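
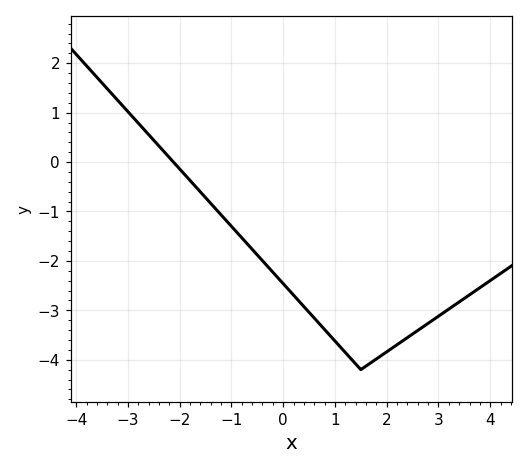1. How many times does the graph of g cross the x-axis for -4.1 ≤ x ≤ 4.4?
1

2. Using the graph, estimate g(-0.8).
-1.5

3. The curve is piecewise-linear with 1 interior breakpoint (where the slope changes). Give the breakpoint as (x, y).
(1.5, -4.2)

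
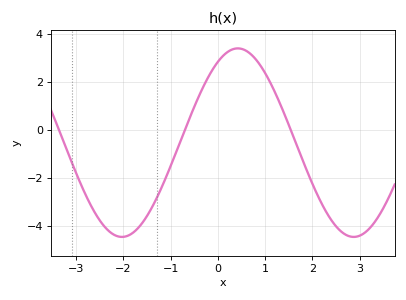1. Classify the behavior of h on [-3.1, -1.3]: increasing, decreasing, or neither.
neither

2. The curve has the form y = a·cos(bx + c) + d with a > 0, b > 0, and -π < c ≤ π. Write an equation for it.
y = 3.92cos(1.3x - 0.54) - 0.53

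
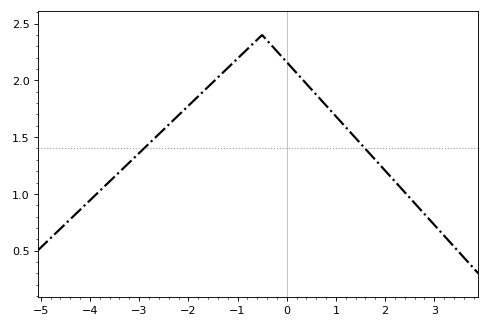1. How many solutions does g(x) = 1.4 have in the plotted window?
2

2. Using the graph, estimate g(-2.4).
1.61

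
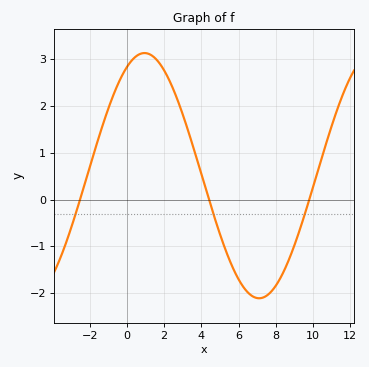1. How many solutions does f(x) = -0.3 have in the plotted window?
3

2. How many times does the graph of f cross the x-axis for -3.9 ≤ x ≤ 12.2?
3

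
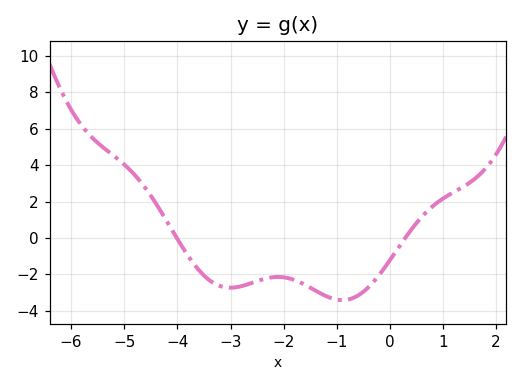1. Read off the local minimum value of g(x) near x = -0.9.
-3.4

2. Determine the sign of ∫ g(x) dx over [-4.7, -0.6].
negative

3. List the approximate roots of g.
-4, 0.2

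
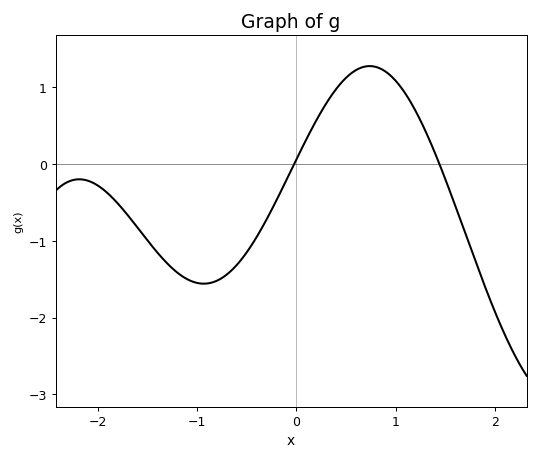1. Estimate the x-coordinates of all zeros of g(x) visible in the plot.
-0.022, 1.44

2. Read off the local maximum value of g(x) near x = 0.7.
1.28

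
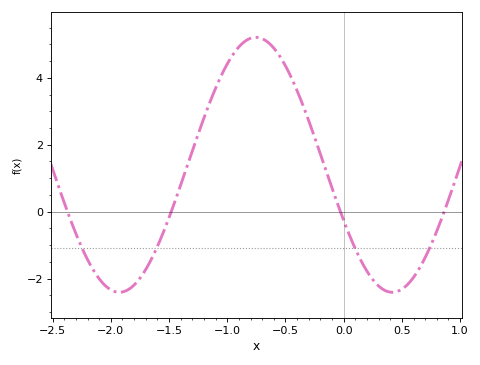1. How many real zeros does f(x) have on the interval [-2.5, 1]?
4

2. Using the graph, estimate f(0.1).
-1.11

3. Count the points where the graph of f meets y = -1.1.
4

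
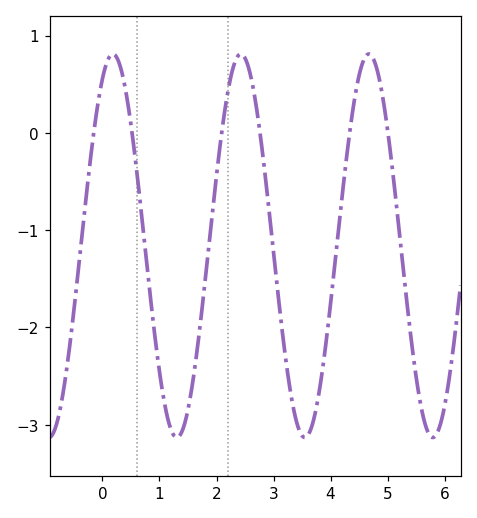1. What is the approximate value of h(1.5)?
-2.8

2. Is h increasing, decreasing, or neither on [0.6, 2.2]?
neither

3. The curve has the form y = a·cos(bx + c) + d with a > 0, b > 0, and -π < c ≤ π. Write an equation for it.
y = 1.97cos(2.8x - 0.51) - 1.16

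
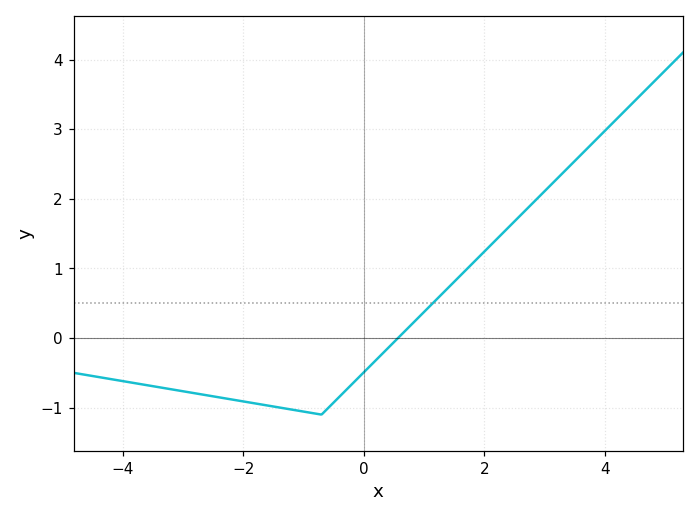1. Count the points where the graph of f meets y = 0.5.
1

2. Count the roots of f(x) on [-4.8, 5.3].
1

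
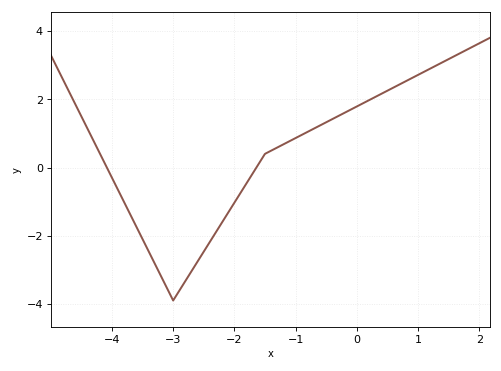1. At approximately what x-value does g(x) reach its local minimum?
-3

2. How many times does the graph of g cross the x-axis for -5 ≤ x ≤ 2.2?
2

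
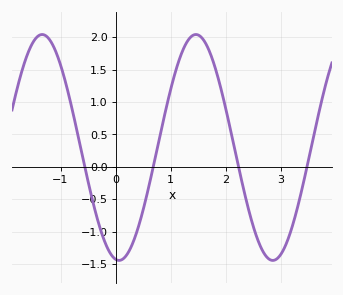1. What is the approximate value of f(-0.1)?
-1.32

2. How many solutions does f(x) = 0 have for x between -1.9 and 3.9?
4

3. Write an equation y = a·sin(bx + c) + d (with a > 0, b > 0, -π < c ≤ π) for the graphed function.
y = 1.74sin(2.25x - 1.71) + 0.3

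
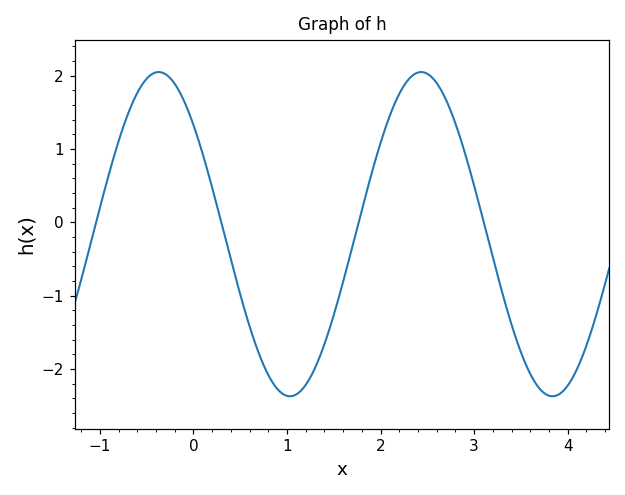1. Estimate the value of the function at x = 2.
1.1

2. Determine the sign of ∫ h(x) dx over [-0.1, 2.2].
negative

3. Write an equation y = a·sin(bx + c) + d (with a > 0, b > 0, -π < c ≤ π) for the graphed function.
y = 2.21sin(2.2x + 2.4) - 0.16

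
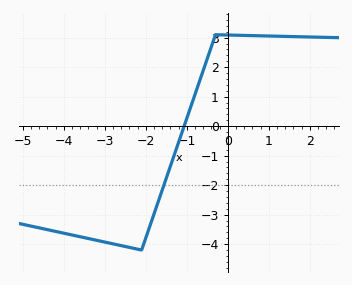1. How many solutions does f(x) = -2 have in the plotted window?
1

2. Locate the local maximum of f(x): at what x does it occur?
-0.2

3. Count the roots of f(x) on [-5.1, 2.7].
1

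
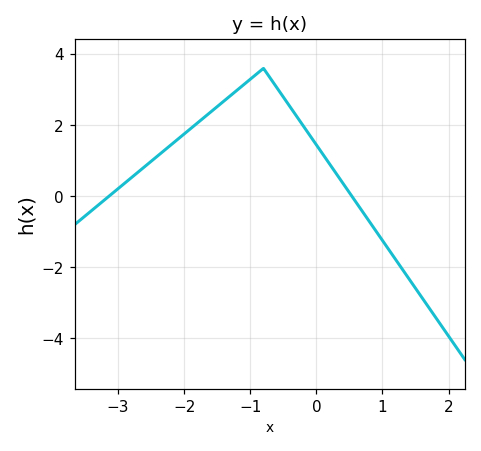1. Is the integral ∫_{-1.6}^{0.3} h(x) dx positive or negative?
positive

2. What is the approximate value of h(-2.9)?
0.4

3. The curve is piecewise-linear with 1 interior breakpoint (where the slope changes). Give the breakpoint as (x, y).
(-0.8, 3.6)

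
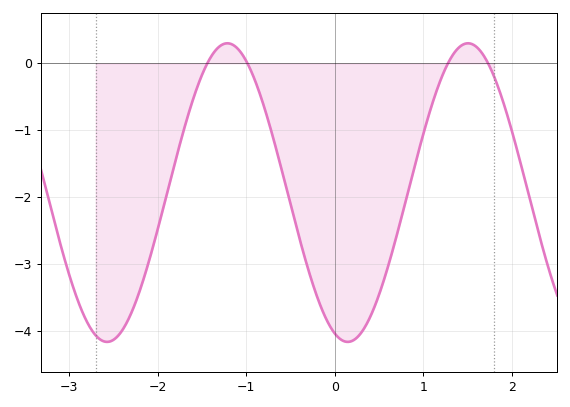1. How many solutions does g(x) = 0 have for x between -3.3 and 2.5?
4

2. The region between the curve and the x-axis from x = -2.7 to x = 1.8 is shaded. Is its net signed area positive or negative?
negative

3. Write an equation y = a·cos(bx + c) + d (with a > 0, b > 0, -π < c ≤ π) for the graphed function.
y = 2.23cos(2.31x + 2.8) - 1.93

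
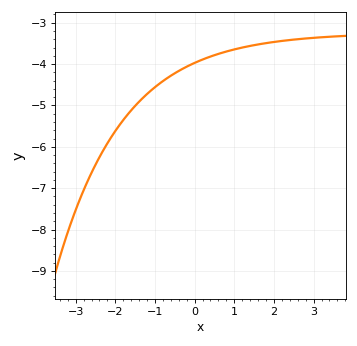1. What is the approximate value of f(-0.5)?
-4.2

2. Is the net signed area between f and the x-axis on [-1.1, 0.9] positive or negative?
negative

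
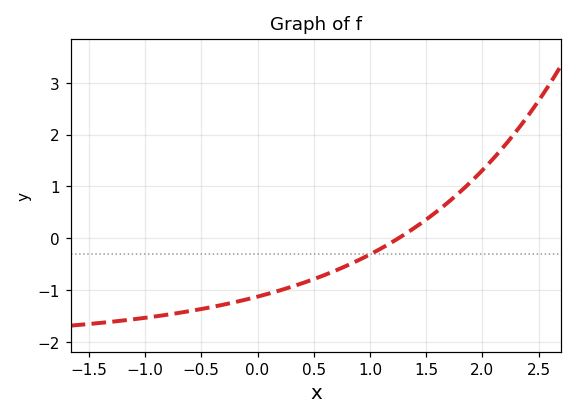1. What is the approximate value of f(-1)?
-1.5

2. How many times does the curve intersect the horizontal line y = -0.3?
1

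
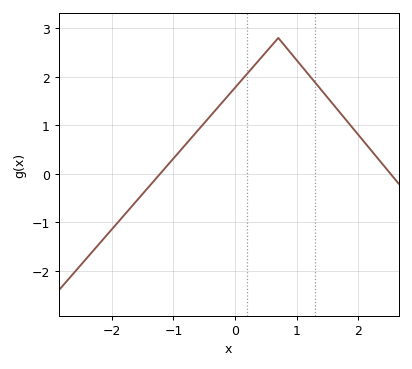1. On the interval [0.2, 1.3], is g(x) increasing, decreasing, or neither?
neither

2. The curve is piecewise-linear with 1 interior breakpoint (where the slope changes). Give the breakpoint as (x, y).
(0.7, 2.8)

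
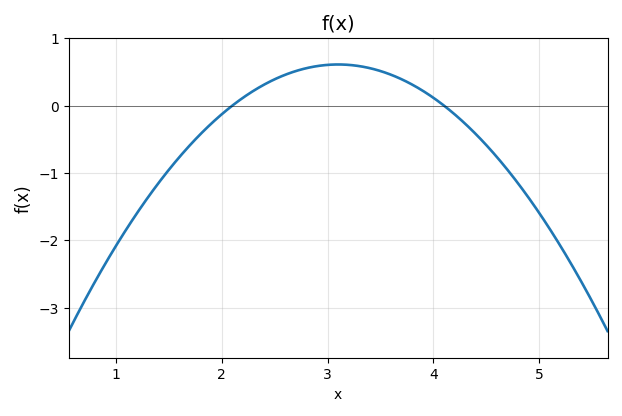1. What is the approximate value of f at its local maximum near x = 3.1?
0.61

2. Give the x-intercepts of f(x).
2.1, 4.1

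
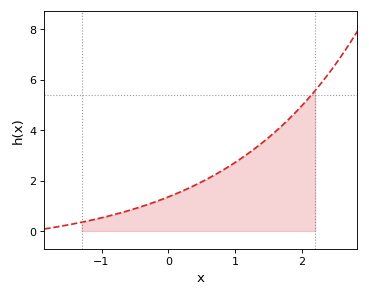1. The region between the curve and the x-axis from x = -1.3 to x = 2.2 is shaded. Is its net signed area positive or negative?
positive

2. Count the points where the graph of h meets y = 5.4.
1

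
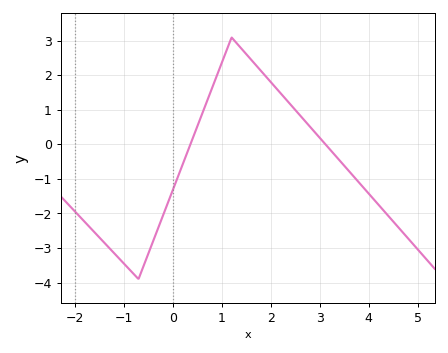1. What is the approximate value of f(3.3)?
-0.3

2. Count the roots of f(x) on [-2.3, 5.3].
2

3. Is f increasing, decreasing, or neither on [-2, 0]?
neither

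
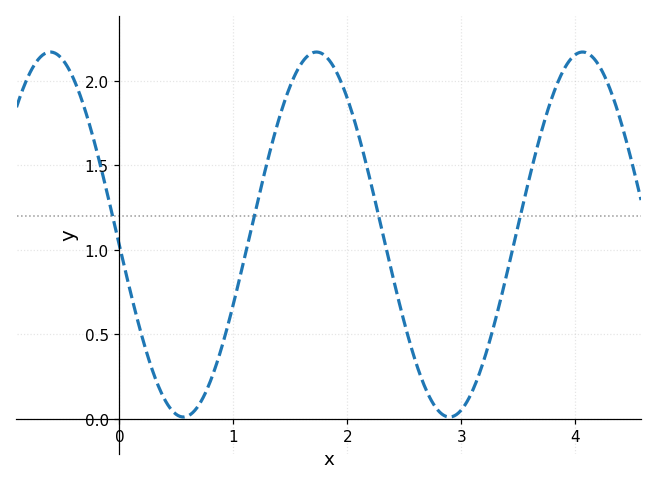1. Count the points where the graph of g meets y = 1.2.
4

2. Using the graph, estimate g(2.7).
0.159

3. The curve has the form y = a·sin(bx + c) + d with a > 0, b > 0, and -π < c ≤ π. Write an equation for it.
y = 1.08sin(2.69x - 3.08) + 1.09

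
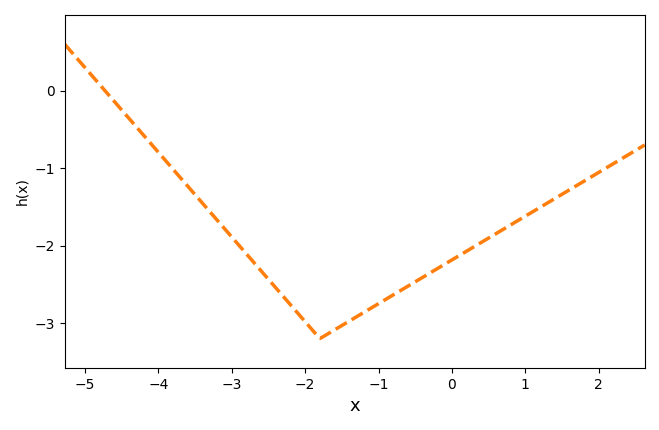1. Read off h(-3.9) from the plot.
-0.9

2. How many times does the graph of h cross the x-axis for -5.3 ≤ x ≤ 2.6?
1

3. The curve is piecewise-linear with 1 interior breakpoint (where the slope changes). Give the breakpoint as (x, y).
(-1.8, -3.2)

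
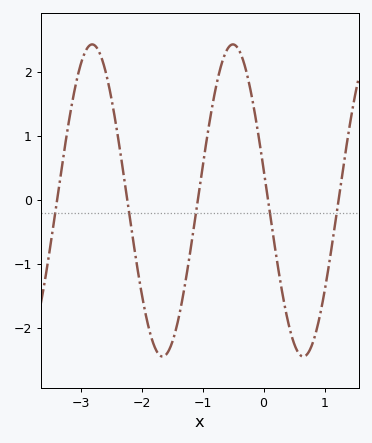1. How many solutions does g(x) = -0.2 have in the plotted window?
5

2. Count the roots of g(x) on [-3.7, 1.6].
5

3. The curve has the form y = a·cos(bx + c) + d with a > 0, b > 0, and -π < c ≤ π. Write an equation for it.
y = 2.44cos(2.7x + 1.4) - 0.01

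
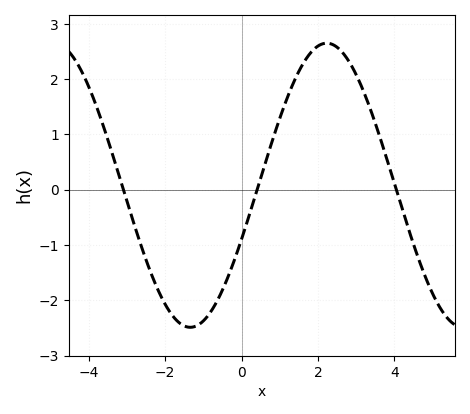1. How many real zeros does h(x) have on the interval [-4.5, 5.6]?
3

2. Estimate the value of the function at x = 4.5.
-0.989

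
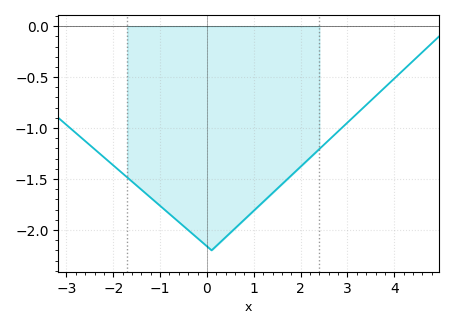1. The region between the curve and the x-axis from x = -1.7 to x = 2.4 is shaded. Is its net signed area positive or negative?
negative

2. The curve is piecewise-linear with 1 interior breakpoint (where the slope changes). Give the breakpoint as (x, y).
(0.1, -2.2)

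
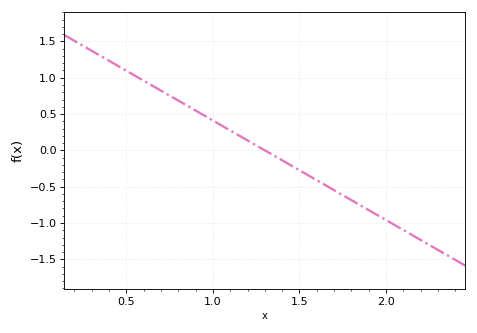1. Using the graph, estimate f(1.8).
-0.7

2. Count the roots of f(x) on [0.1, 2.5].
1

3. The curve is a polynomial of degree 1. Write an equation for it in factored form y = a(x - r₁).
y = -1.37(x - 1.3)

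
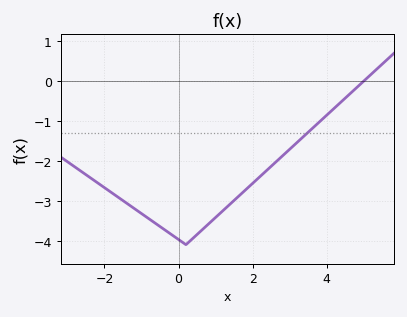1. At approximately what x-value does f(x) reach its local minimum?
0.2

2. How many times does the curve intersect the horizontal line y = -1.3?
1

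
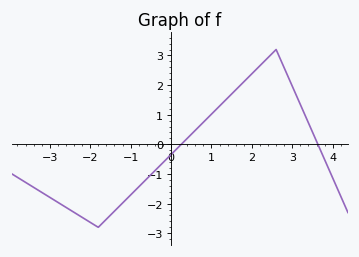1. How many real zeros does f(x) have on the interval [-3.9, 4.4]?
2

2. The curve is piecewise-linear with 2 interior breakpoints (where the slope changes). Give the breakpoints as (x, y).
(-1.8, -2.8); (2.6, 3.2)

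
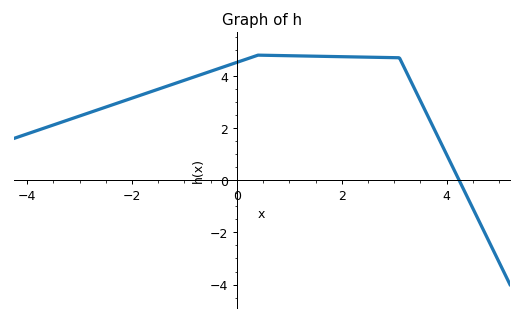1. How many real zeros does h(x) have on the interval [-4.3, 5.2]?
1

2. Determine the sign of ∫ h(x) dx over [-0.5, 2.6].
positive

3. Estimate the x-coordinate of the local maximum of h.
0.4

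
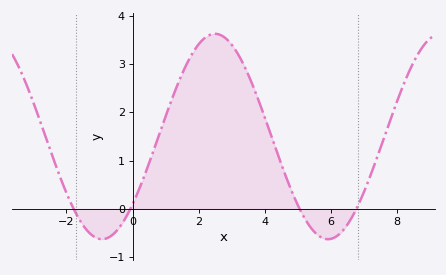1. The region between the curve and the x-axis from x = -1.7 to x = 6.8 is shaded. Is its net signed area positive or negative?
positive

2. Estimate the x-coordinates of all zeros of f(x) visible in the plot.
-1.8, 0, 5, 6.8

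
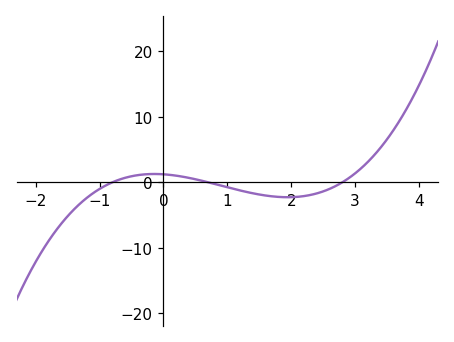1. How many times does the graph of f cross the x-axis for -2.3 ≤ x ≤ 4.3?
3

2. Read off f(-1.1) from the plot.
-1.64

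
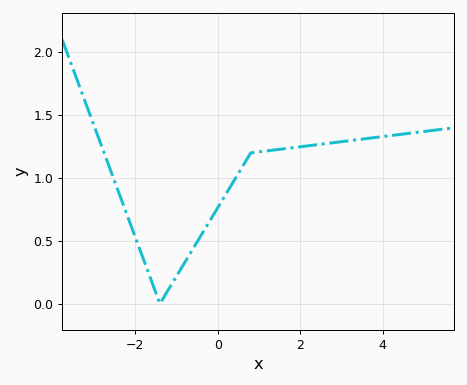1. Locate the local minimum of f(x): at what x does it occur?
-1.4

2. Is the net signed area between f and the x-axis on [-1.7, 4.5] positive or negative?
positive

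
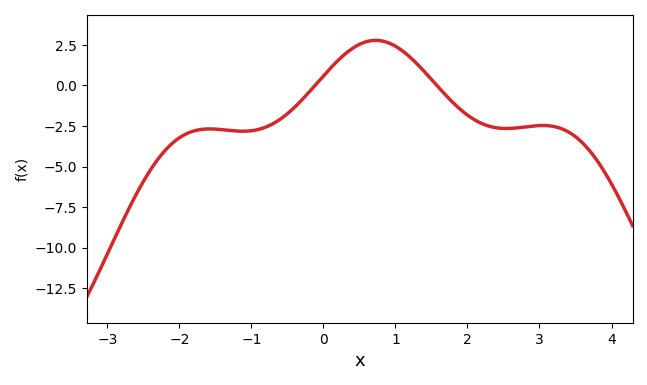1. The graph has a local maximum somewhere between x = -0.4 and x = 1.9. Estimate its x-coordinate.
0.726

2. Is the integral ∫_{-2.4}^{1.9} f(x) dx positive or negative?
negative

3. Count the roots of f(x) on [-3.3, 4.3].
2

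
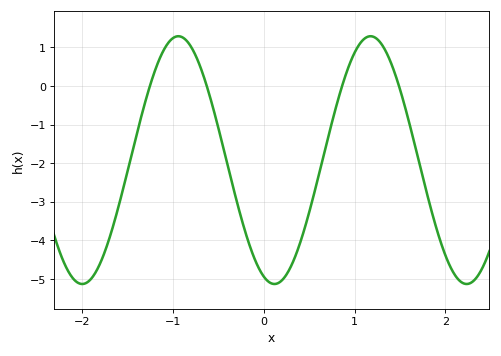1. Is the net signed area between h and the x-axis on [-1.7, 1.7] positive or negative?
negative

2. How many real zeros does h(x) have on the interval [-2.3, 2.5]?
4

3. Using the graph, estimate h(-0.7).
0.5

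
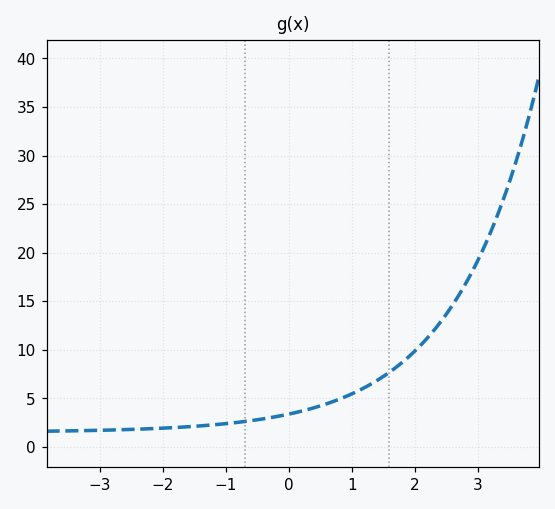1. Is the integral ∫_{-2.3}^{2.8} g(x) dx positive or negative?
positive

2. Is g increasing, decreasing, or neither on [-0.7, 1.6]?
increasing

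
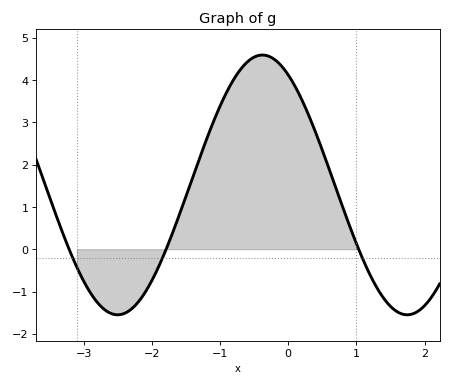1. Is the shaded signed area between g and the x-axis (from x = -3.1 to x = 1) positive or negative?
positive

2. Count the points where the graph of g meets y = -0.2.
3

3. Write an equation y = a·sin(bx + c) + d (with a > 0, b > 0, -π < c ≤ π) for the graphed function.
y = 3.07sin(1.48x + 2.13) + 1.52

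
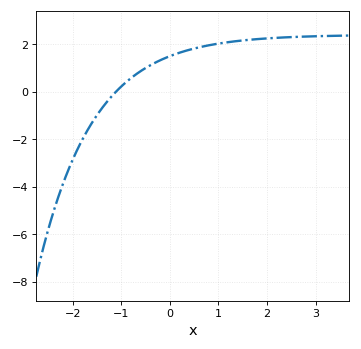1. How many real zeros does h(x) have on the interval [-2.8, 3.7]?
1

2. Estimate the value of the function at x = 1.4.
2.14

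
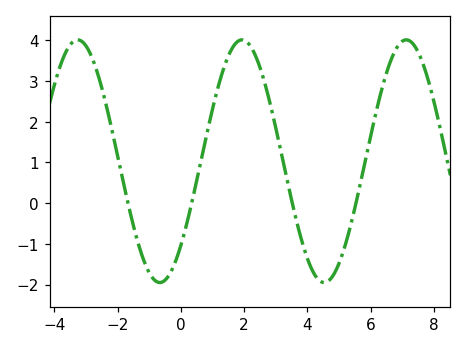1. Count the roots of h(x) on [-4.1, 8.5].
4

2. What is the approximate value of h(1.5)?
3.6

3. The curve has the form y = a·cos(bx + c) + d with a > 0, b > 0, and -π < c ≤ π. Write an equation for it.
y = 2.98cos(1.2x - 2.3) + 1.03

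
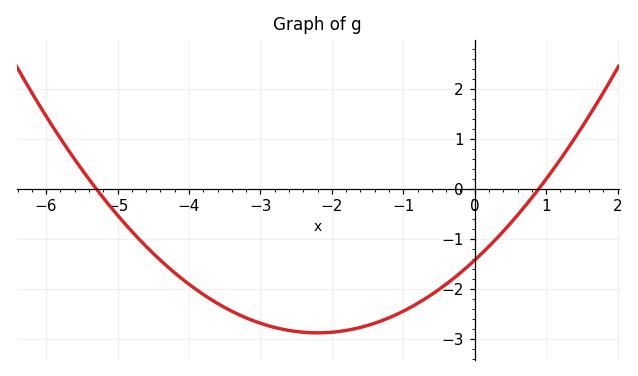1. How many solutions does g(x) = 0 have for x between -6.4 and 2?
2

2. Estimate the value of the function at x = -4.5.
-1.3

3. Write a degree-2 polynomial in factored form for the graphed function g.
y = 0.3(x + 5.3)(x - 0.9)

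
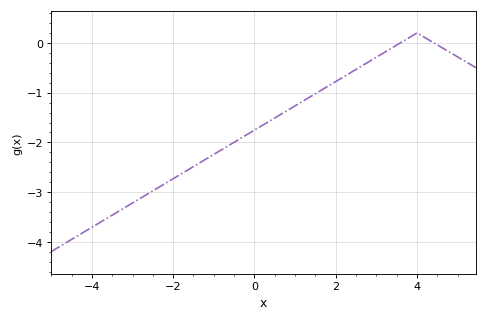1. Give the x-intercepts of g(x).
3.59, 4.42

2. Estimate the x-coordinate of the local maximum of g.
4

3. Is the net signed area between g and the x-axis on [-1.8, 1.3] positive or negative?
negative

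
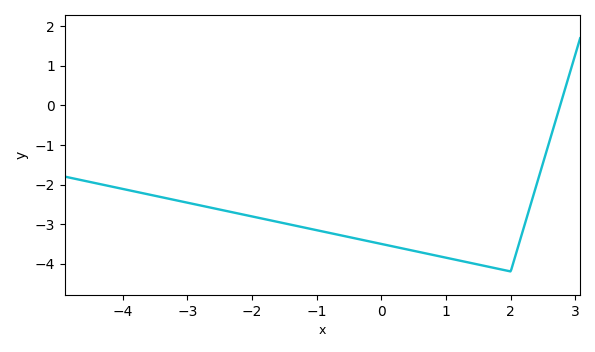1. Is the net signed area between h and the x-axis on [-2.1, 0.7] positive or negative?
negative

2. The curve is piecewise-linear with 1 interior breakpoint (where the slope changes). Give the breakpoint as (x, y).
(2, -4.2)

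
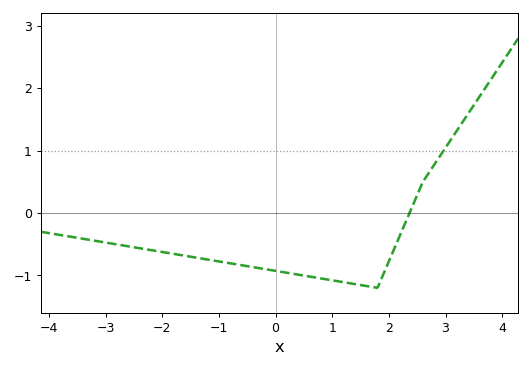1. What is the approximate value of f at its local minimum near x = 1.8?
-1.2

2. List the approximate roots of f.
2.4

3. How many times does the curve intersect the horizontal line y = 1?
1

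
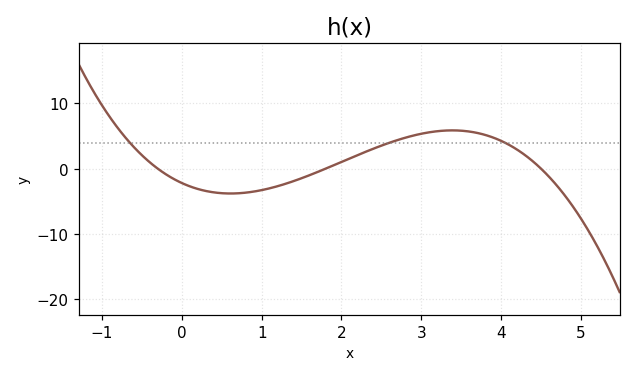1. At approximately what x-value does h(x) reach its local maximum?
3.4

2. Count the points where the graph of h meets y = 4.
3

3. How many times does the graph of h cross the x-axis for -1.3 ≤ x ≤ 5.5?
3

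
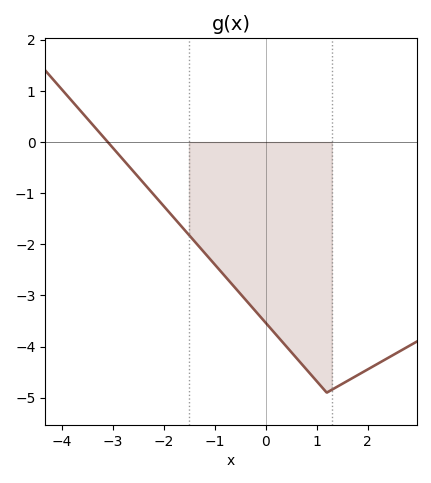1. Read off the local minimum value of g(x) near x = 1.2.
-4.9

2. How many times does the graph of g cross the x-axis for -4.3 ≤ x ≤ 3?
1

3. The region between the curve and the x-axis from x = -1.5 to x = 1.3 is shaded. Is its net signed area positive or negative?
negative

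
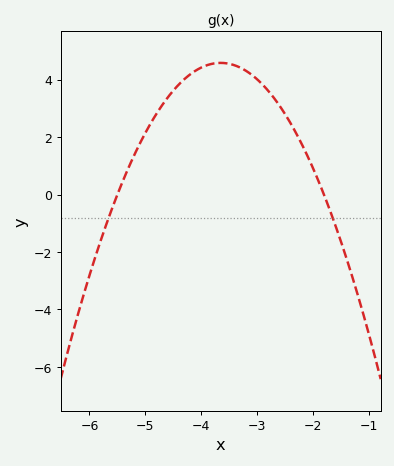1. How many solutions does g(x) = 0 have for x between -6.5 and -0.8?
2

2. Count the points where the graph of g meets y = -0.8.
2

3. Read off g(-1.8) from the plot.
0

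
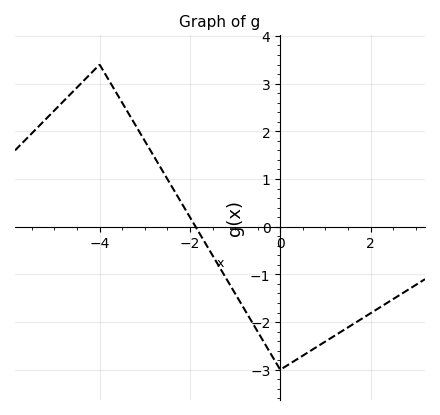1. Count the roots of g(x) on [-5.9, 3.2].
1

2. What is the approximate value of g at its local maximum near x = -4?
3.4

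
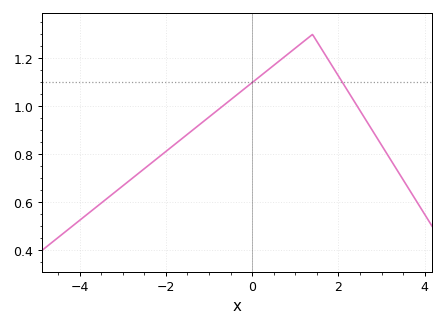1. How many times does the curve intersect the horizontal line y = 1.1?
2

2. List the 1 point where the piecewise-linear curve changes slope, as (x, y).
(1.4, 1.3)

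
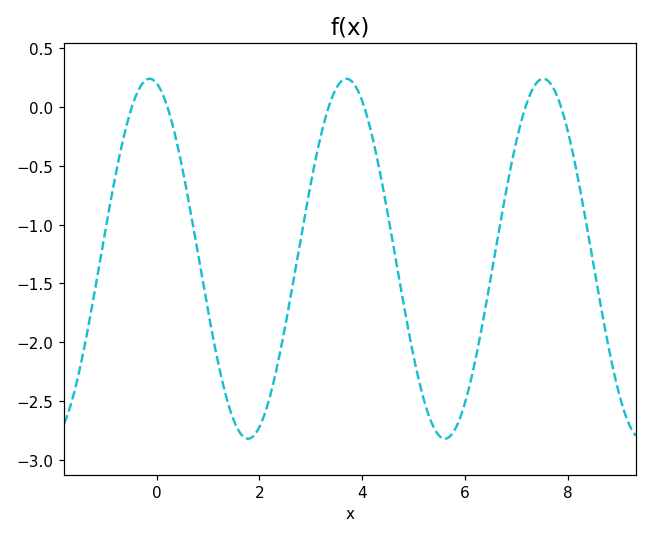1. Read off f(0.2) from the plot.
0.015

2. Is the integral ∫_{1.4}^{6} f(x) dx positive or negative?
negative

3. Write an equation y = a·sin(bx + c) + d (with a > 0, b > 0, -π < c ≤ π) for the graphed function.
y = 1.53sin(1.64x + 1.79) - 1.29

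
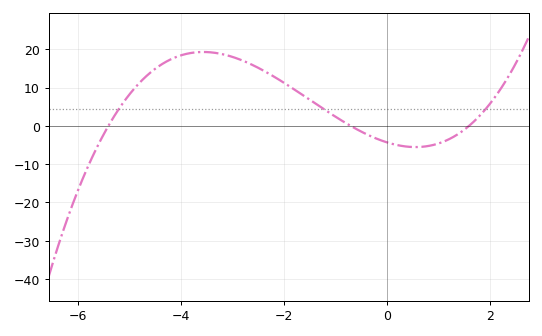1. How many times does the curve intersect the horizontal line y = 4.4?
3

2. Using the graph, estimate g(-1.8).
9.56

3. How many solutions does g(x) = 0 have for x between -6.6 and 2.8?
3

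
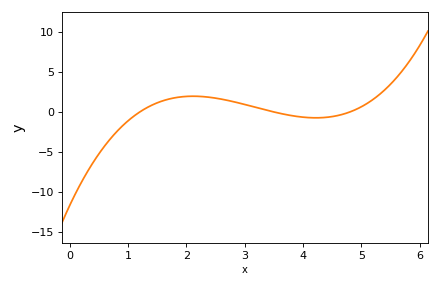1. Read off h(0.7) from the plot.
-3.5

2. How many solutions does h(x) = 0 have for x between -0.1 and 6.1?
3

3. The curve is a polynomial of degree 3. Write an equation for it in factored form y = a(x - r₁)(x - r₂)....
y = 0.58(x - 1.2)(x - 3.5)(x - 4.8)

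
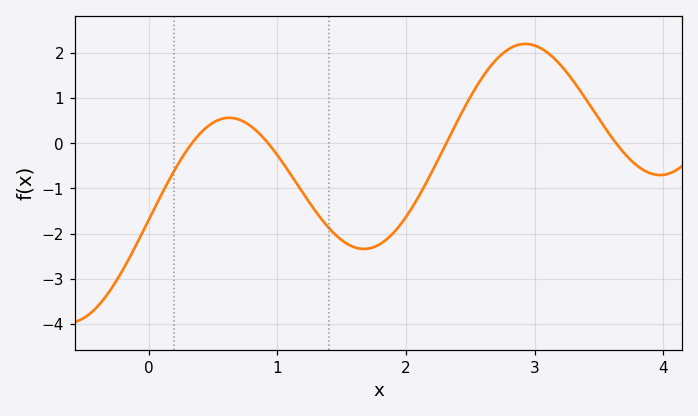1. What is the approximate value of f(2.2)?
-0.646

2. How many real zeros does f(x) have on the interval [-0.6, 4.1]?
4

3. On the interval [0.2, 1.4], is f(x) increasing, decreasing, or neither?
neither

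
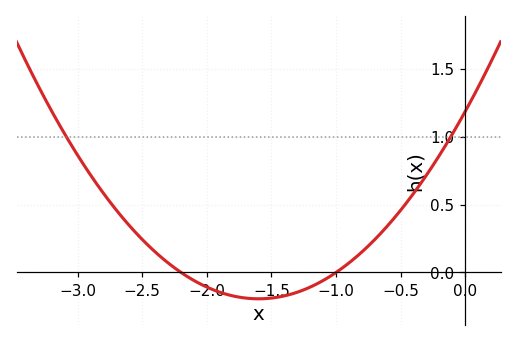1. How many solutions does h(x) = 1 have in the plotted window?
2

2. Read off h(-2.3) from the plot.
0.05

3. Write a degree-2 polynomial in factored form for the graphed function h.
y = 0.54(x + 2.2)(x + 1)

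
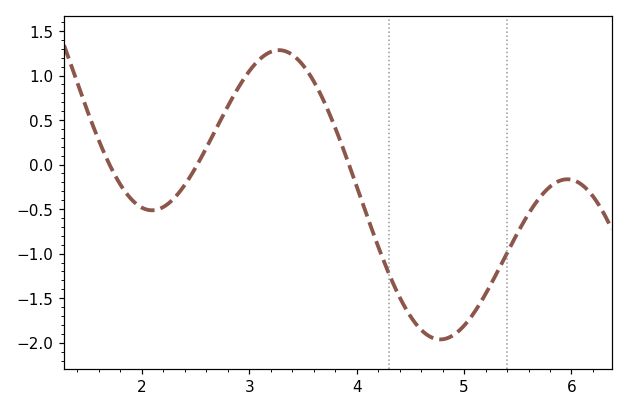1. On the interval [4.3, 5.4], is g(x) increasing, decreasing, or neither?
neither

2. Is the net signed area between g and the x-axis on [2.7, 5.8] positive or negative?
negative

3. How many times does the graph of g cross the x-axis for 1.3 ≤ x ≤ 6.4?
3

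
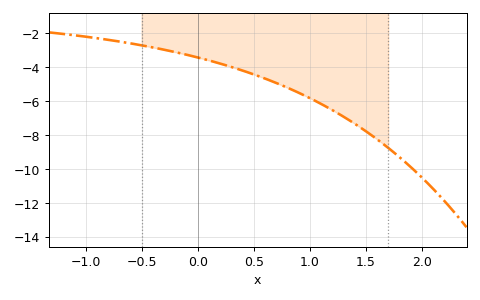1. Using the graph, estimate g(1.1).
-6.2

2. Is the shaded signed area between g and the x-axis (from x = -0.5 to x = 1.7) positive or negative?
negative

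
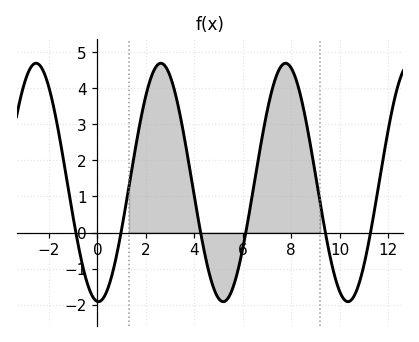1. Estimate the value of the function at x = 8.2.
4.25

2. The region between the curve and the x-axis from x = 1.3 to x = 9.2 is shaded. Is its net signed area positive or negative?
positive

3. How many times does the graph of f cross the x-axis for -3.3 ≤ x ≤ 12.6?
6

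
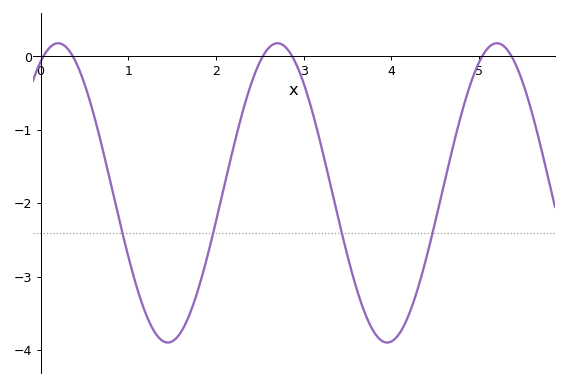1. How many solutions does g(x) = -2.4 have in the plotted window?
4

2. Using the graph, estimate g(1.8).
-3.2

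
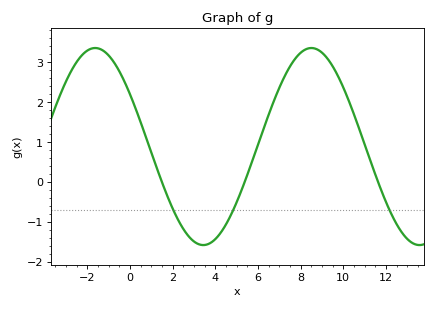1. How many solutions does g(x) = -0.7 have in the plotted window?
3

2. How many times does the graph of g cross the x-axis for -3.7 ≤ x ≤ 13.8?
3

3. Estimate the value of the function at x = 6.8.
2.1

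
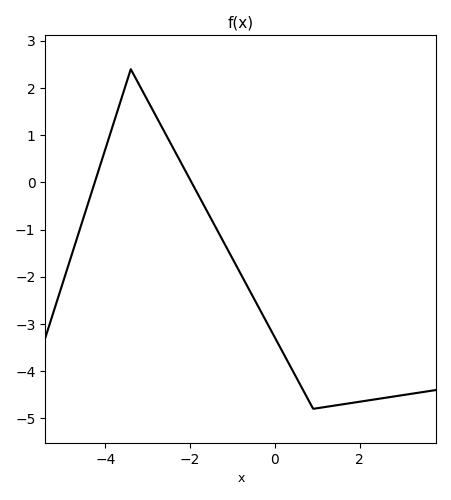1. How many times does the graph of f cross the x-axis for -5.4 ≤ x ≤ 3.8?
2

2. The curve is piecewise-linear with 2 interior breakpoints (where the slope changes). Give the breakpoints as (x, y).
(-3.4, 2.4); (0.9, -4.8)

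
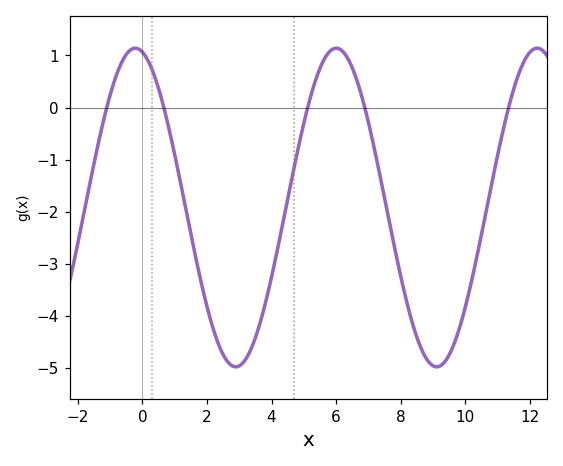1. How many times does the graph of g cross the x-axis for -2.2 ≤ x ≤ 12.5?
5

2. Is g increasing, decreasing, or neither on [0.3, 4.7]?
neither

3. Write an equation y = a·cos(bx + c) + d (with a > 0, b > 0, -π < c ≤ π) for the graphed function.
y = 3.06cos(1x + 0.22) - 1.92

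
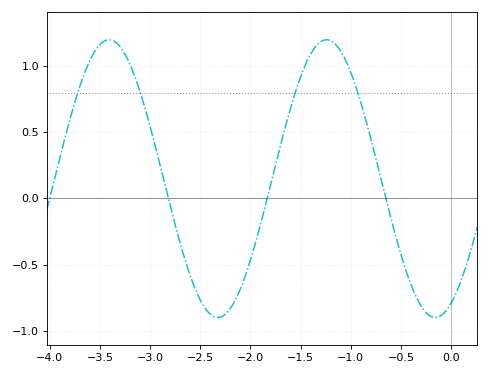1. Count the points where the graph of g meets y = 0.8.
4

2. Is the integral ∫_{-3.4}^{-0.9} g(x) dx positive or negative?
positive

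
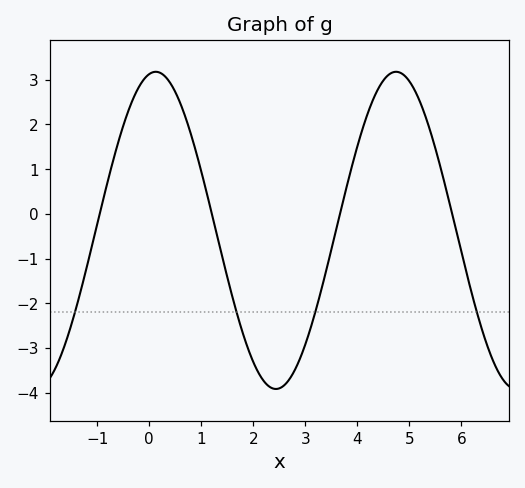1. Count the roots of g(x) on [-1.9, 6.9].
4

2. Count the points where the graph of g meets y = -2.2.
4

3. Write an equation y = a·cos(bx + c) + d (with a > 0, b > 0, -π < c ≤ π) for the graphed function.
y = 3.55cos(1.4x - 0.17) - 0.37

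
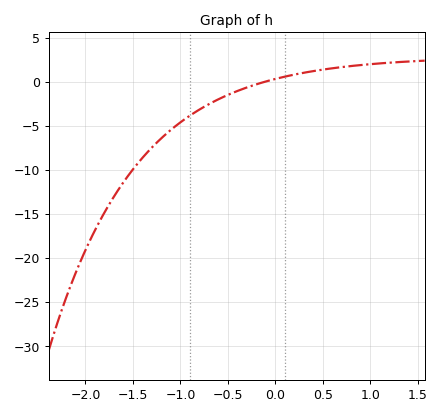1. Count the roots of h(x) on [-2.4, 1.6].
1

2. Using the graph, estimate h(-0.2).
-0.5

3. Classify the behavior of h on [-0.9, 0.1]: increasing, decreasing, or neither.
increasing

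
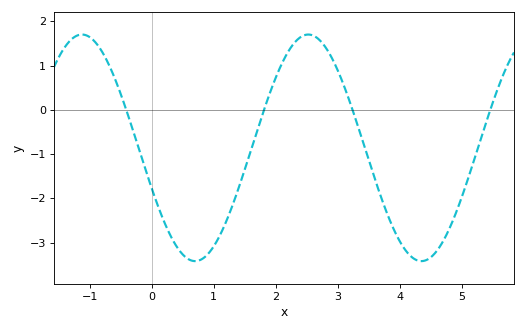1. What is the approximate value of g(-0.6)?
0.715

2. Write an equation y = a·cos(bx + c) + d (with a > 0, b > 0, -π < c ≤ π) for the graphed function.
y = 2.56cos(1.72x + 1.94) - 0.86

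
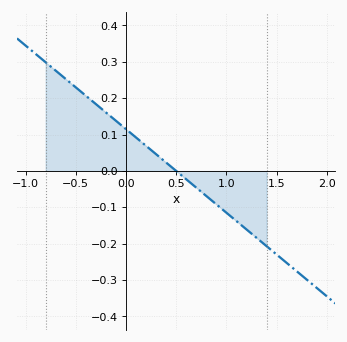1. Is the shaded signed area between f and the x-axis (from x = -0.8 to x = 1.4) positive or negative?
positive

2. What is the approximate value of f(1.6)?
-0.25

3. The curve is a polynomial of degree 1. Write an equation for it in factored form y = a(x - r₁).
y = -0.23(x - 0.5)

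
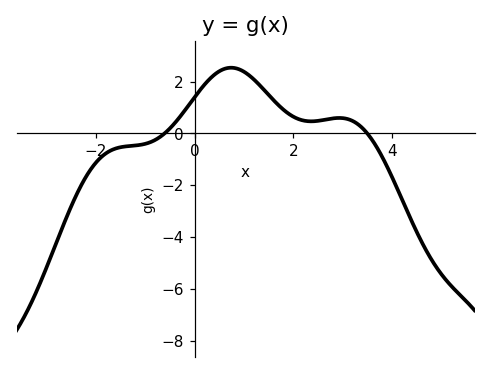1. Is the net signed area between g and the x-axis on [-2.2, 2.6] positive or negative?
positive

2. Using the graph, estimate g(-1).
-0.404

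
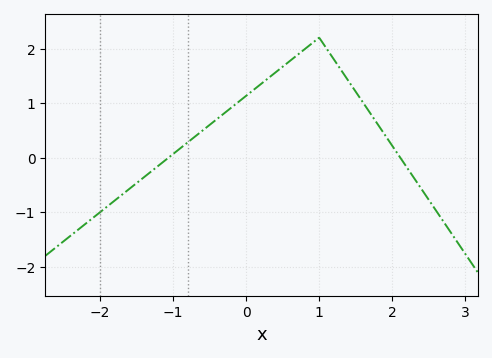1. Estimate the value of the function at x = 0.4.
1.6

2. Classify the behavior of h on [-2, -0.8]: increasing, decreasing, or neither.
increasing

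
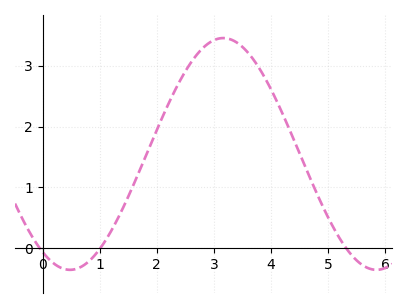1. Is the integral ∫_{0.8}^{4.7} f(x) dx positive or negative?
positive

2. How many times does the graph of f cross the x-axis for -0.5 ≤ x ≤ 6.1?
3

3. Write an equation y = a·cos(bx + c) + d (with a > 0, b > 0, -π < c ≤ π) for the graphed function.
y = 1.9cos(1.17x + 2.58) + 1.55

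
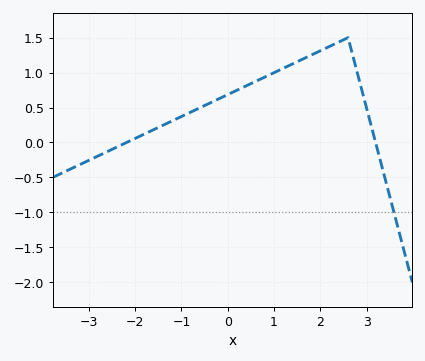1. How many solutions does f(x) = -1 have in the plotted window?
1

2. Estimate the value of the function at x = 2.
1.31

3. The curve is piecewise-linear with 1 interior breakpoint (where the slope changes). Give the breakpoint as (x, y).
(2.6, 1.5)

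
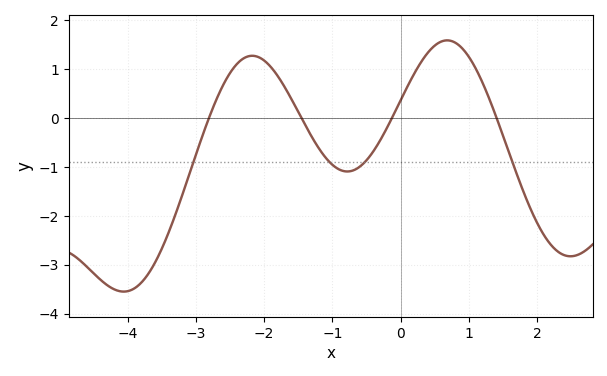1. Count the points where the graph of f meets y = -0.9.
4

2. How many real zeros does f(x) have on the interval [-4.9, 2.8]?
4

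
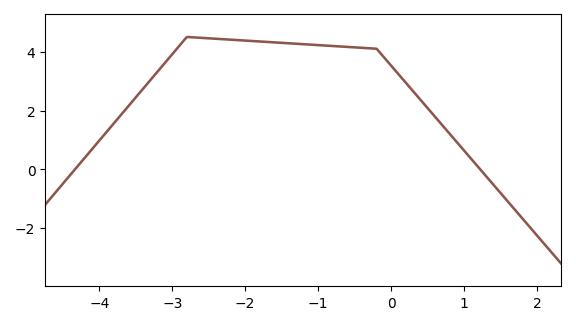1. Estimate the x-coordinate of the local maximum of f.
-2.8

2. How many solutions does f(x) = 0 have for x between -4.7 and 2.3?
2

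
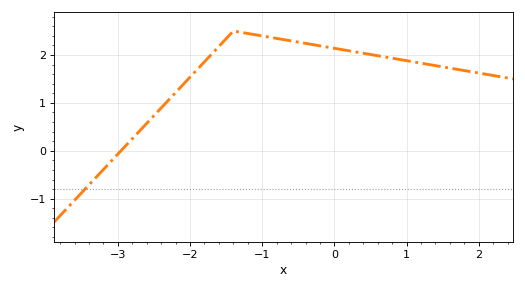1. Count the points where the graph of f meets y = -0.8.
1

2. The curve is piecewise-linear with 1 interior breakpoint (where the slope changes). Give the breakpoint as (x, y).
(-1.4, 2.5)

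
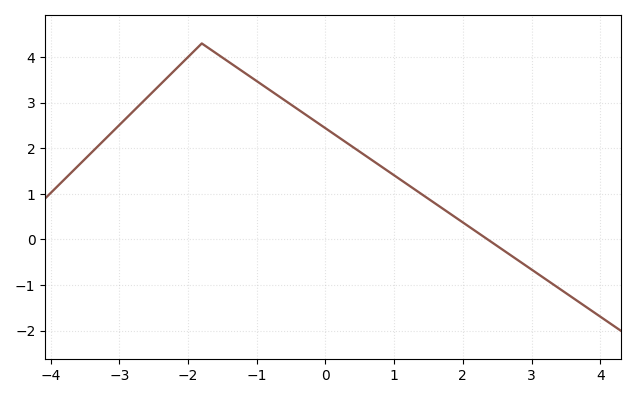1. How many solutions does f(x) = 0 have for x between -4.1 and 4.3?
1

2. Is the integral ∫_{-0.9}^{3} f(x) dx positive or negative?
positive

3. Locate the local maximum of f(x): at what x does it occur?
-1.8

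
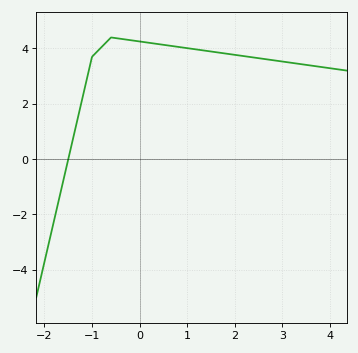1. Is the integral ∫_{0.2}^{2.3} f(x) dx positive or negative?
positive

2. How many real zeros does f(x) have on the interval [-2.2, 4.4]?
1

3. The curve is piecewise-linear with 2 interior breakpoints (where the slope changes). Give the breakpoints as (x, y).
(-1, 3.7); (-0.6, 4.4)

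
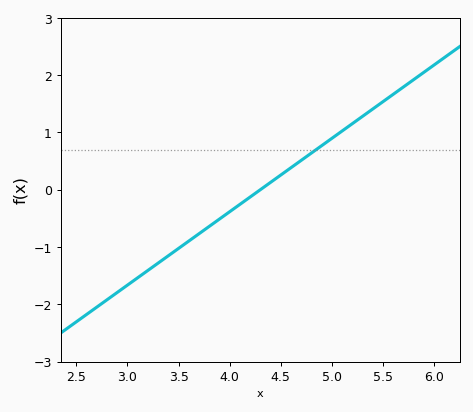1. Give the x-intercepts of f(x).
4.3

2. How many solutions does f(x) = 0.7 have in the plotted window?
1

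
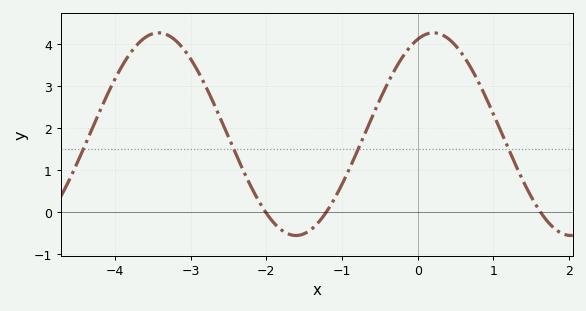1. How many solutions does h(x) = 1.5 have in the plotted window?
4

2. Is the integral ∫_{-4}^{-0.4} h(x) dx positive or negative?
positive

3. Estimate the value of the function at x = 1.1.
1.92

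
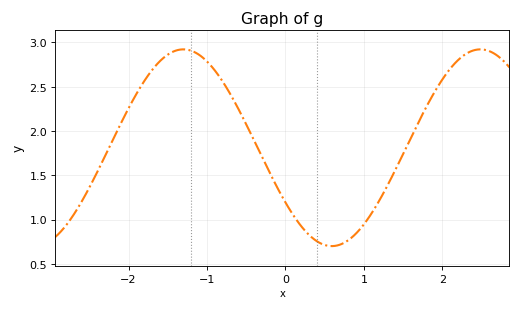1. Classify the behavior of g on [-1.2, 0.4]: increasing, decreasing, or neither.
decreasing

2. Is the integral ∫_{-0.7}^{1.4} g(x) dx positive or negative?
positive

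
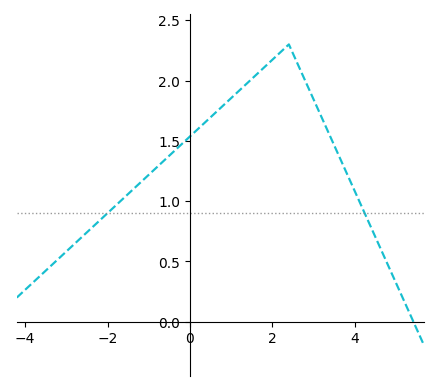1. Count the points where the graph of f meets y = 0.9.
2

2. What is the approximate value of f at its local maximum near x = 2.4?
2.3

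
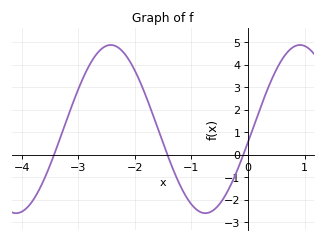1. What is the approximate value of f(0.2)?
1.97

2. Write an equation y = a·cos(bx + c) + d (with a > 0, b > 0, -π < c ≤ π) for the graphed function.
y = 3.73cos(1.88x - 1.72) + 1.14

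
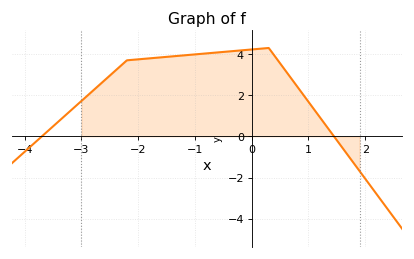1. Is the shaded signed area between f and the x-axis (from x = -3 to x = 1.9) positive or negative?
positive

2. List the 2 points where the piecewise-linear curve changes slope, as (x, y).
(-2.2, 3.7); (0.3, 4.3)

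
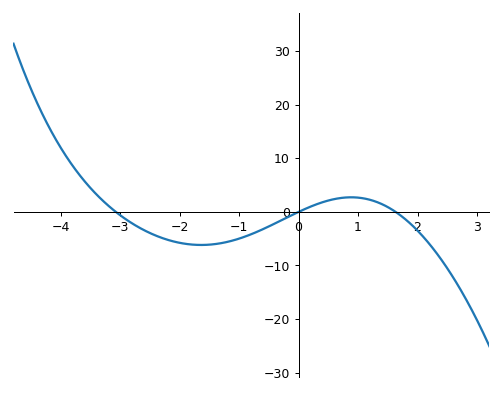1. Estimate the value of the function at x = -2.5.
-3.92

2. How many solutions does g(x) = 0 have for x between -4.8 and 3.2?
3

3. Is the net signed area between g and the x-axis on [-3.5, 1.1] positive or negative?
negative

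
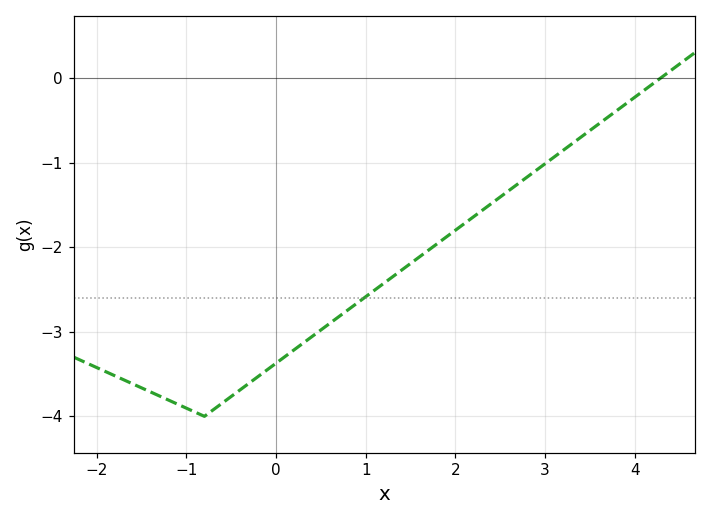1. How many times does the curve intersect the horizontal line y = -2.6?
1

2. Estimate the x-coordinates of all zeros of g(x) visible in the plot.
4.3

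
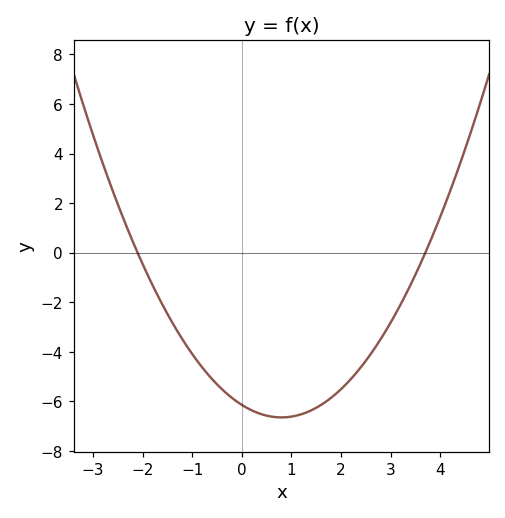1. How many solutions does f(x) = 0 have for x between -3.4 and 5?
2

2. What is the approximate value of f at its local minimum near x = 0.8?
-6.64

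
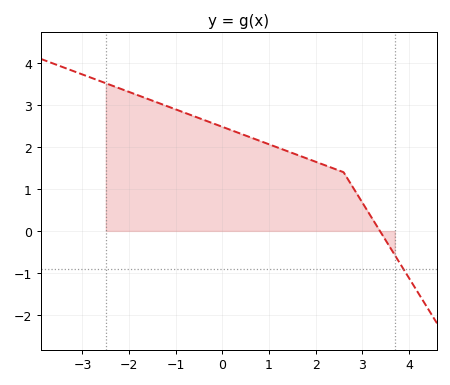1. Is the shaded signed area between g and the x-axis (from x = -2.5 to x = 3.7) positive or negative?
positive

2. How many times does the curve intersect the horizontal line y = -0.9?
1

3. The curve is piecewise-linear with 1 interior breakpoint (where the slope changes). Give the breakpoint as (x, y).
(2.6, 1.4)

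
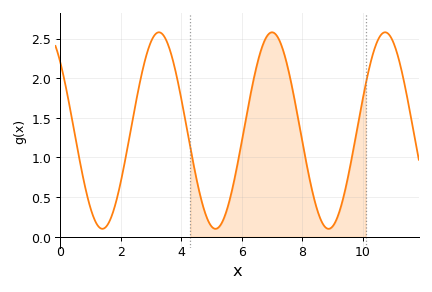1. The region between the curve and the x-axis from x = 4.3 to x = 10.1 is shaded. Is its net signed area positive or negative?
positive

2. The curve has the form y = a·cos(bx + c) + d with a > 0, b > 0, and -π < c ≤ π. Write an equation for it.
y = 1.24cos(1.68x + 0.8) + 1.34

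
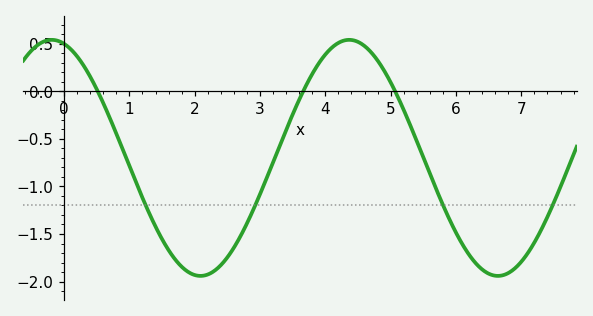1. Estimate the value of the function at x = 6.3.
-1.81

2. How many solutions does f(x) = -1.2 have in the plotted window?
4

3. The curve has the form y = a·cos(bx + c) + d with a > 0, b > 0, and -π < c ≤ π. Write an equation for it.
y = 1.24cos(1.38x + 0.26) - 0.7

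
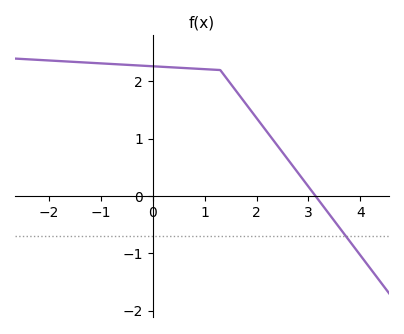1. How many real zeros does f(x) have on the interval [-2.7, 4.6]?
1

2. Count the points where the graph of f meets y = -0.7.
1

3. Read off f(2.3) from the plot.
1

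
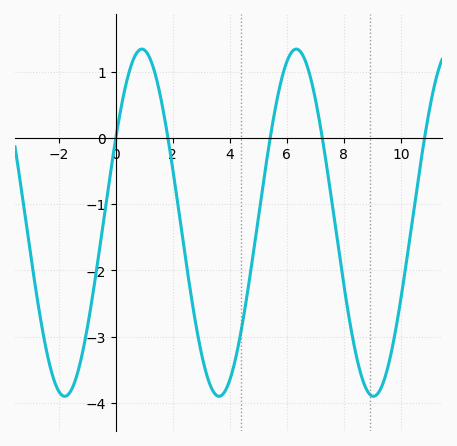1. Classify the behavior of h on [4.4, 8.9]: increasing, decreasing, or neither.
neither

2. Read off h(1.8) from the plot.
0.071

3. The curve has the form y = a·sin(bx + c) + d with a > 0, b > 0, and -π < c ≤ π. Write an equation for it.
y = 2.62sin(1.16x + 0.512) - 1.28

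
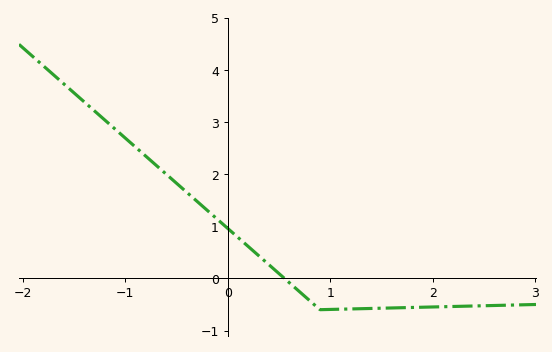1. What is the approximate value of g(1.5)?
-0.572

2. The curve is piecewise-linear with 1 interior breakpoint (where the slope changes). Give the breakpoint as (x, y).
(0.9, -0.6)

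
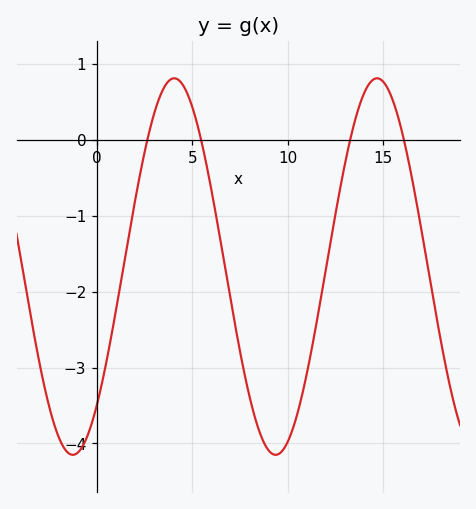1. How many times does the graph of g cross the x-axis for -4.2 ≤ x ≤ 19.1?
4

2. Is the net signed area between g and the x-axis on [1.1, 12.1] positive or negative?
negative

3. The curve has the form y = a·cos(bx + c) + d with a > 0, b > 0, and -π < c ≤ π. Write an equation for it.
y = 2.48cos(0.59x - 2.4) - 1.67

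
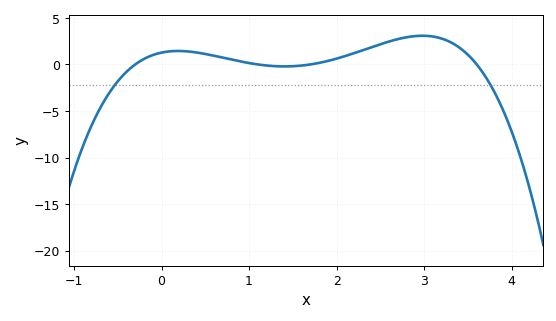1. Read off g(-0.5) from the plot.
-1.82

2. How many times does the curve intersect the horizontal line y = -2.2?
2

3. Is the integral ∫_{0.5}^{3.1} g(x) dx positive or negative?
positive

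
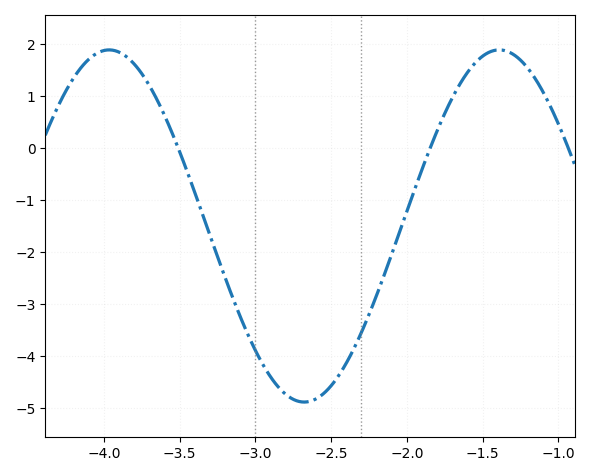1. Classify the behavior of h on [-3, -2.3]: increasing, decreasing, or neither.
neither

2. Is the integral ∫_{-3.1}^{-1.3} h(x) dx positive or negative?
negative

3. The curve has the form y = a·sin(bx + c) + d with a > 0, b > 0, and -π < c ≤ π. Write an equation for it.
y = 3.39sin(2.4x - 1.3) - 1.5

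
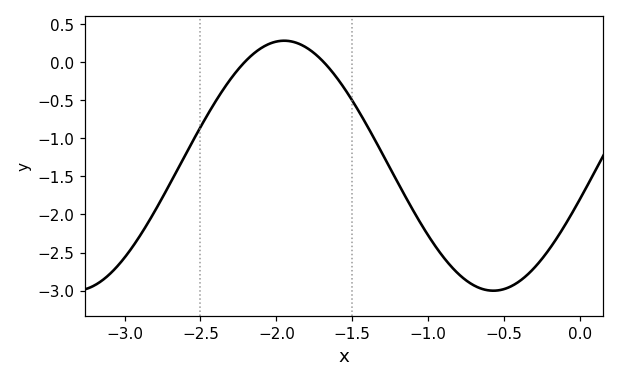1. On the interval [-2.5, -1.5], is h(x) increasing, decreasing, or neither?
neither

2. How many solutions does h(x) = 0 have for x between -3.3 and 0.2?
2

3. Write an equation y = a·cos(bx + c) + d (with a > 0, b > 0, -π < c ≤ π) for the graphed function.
y = 1.64cos(2.28x - 1.84) - 1.36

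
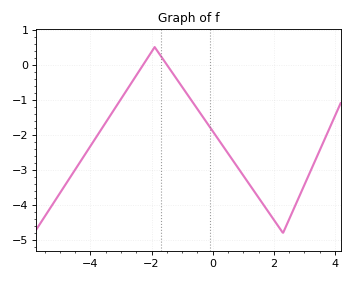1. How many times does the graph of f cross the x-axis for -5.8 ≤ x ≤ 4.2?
2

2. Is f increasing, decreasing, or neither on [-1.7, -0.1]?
decreasing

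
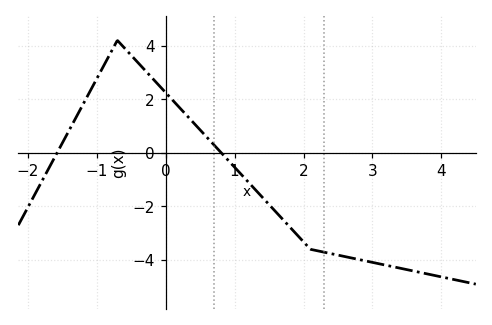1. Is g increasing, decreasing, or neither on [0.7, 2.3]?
decreasing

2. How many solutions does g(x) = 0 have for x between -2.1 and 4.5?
2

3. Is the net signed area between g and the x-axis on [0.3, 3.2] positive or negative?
negative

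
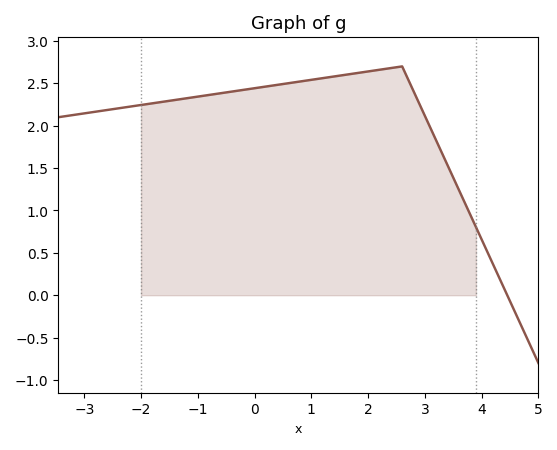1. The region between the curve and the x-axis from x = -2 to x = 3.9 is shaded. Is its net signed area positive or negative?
positive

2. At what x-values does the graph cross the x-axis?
4.4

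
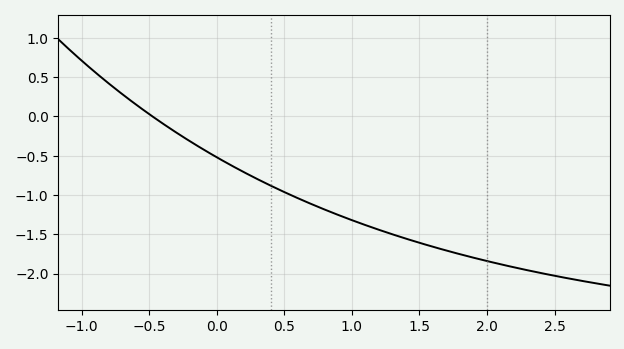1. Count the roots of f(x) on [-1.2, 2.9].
1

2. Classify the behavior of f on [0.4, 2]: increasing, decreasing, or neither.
decreasing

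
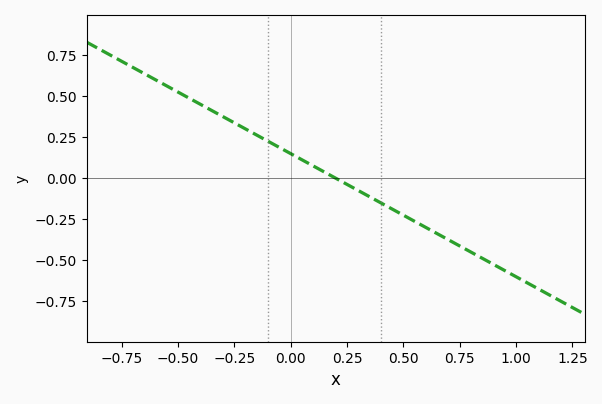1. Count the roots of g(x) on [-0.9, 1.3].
1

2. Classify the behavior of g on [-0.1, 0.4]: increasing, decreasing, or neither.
decreasing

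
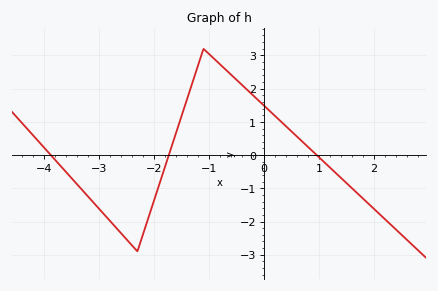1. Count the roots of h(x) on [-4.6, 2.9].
3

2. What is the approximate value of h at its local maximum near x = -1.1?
3.2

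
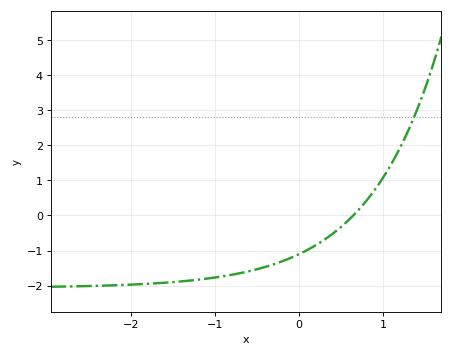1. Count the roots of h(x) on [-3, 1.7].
1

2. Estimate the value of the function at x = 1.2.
1.94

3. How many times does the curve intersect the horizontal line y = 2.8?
1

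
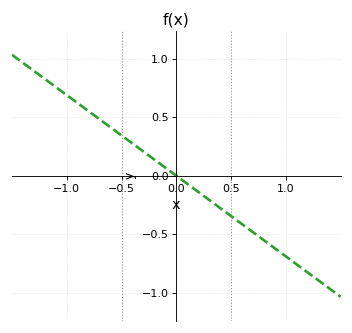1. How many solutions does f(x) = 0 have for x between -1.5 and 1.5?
1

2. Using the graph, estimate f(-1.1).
0.75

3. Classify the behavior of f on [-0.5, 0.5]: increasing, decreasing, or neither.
decreasing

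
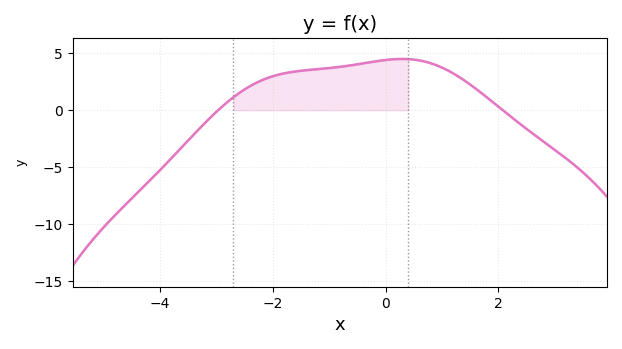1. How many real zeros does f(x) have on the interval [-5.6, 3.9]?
2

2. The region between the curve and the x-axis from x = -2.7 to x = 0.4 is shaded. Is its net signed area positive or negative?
positive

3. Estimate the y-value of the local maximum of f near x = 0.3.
4.5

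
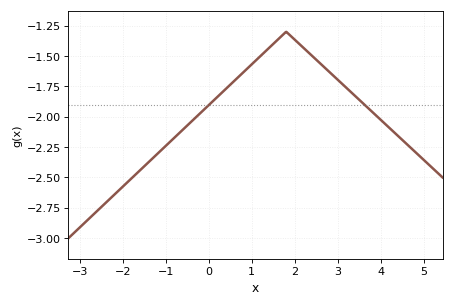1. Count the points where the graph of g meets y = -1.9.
2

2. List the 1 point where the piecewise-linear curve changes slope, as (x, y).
(1.8, -1.3)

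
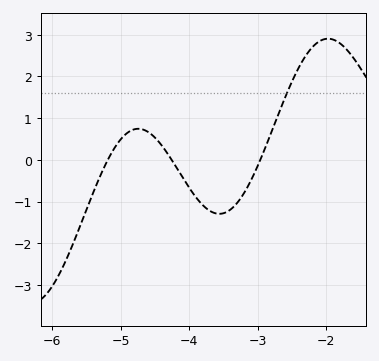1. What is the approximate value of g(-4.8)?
0.732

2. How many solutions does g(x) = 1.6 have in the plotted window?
1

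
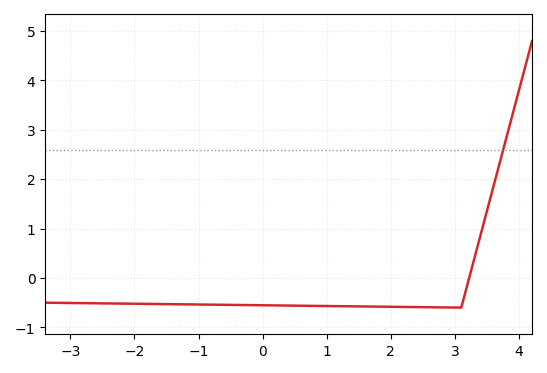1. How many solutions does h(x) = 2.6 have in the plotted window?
1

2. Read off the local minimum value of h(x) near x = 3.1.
-0.6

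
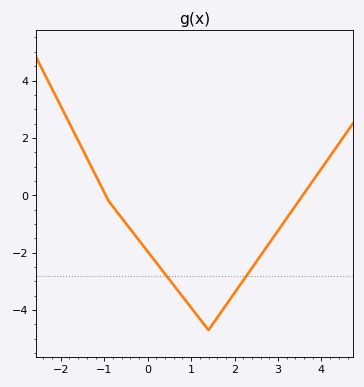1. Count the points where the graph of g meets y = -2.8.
2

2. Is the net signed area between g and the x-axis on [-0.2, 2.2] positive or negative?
negative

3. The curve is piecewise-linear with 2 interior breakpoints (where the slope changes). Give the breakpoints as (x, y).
(-0.9, -0.2); (1.4, -4.7)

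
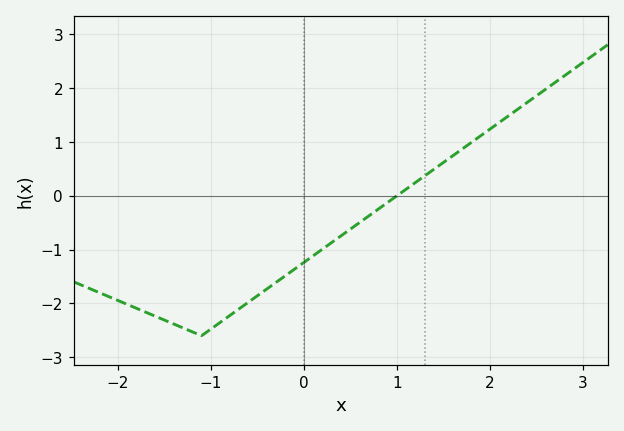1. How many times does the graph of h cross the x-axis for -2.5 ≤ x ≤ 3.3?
1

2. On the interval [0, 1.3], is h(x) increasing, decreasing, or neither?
increasing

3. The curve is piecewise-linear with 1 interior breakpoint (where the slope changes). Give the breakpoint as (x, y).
(-1.1, -2.6)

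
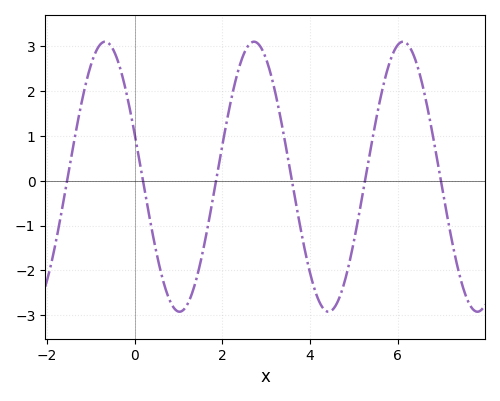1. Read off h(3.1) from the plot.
2.39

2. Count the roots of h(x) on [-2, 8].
6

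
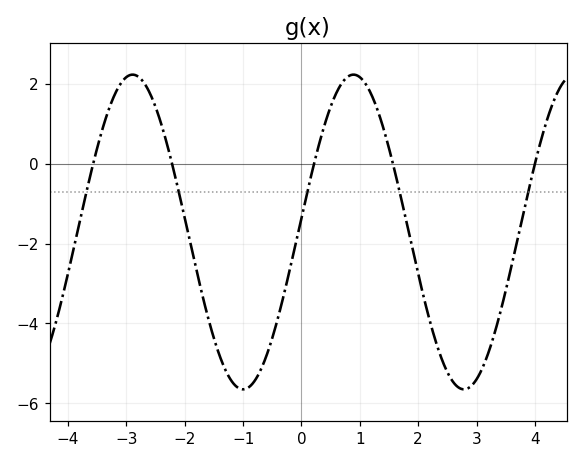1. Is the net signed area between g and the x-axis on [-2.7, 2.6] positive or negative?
negative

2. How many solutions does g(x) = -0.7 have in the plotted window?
5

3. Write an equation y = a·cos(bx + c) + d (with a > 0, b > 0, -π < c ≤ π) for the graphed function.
y = 3.94cos(1.7x - 1.5) - 1.71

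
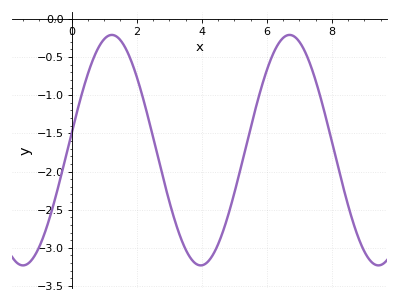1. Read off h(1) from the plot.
-0.264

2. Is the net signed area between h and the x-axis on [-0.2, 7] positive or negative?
negative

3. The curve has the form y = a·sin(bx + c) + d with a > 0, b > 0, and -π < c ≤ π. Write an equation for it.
y = 1.51sin(1.15x + 0.152) - 1.72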